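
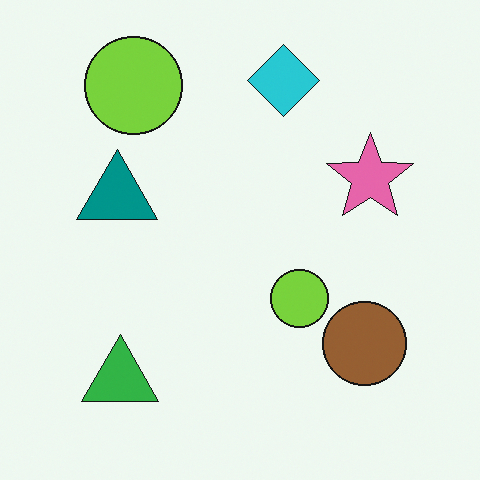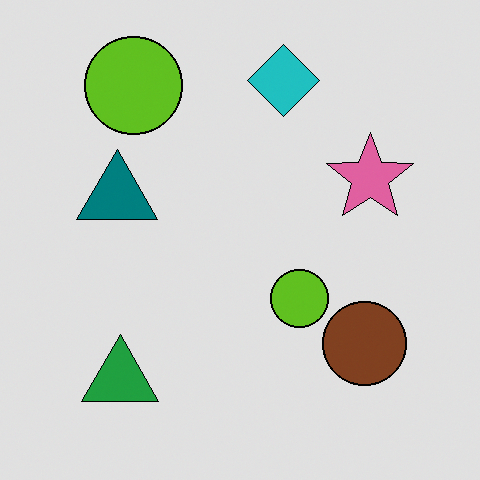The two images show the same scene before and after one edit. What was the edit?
The second image is the first posterized to a reduced palette.

Each flat color has snapped to a coarser quantized level — most visibly, the near-white background has dropped to a flat grey.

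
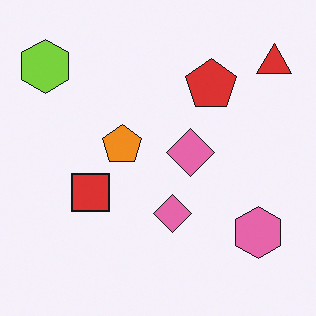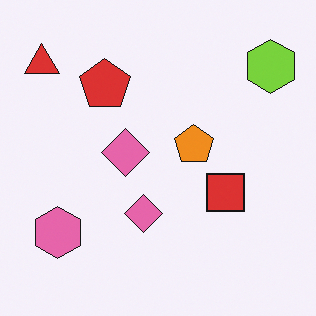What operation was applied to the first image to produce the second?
The second image is the first flipped horizontally (left ↔ right).

The red triangle is in the top-right of the first image and the top-left of the second — shapes on opposite sides of the vertical midline have swapped in a mirror flip.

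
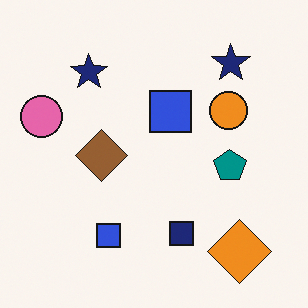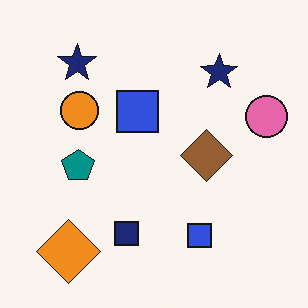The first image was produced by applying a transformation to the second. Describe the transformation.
The first image is the second flipped horizontally (left ↔ right).

The pink circle is in the right of the second image and the left of the first — shapes on opposite sides of the vertical midline have swapped in a mirror flip.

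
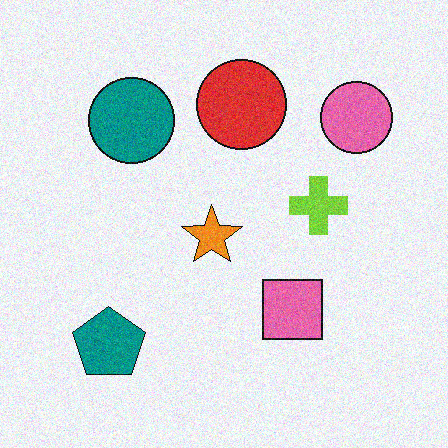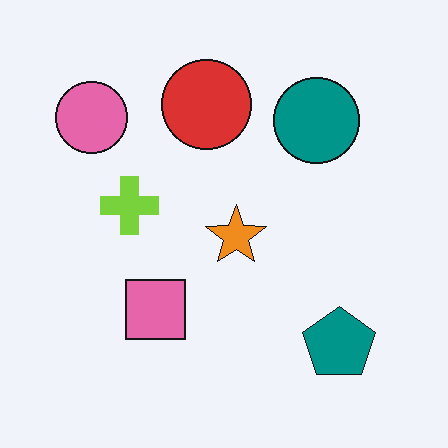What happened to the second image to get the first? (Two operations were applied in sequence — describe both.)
The image was degraded with moderate additive noise, then flipped horizontally (left ↔ right).

Random speckle covers the whole image, including the flat background. The pink circle is in the top-left of the second image and the top-right of the first — shapes on opposite sides of the vertical midline have swapped in a mirror flip.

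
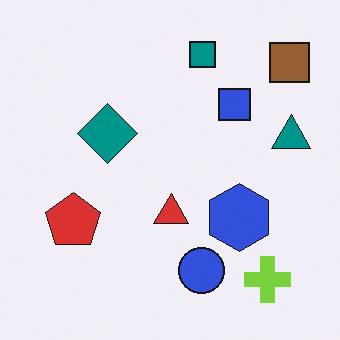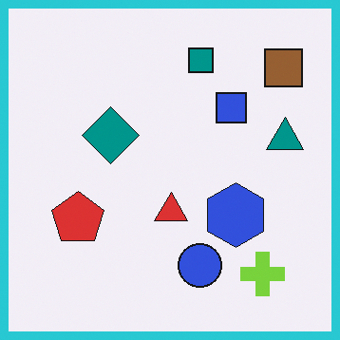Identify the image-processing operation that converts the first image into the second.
The image was framed with a cyan border.

A solid cyan frame runs around the edge of the second image, with the content slightly shrunk inside it.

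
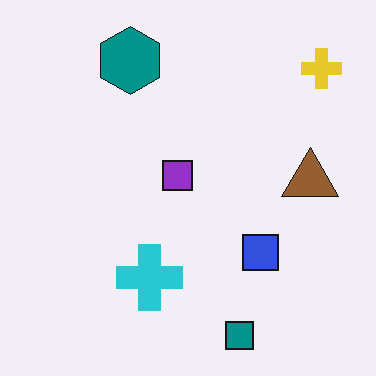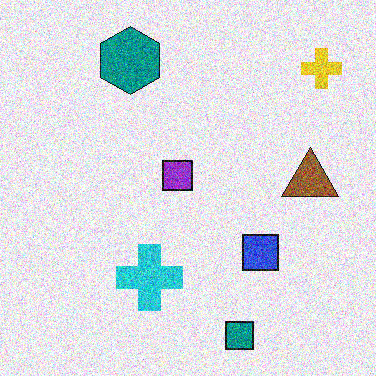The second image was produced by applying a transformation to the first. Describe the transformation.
It was degraded with strong gaussian noise.

Random speckle covers the whole image, including the flat background.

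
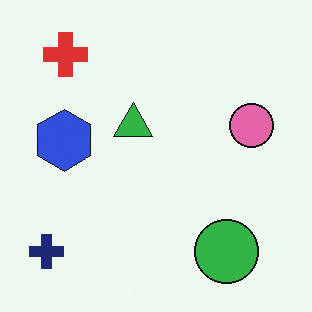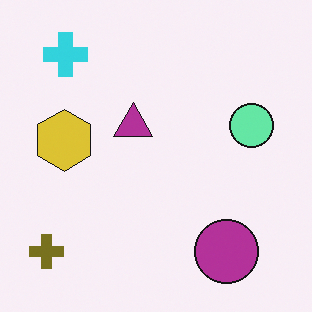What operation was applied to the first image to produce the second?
The transformation is: hue-shifted through roughly half the color wheel.

Every shape's color has rotated by the same amount around the hue wheel — a uniform hue shift.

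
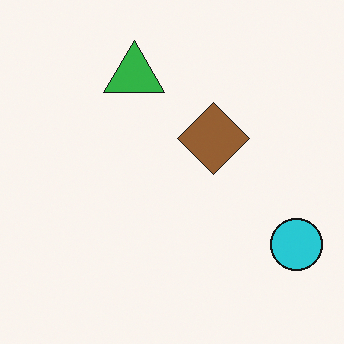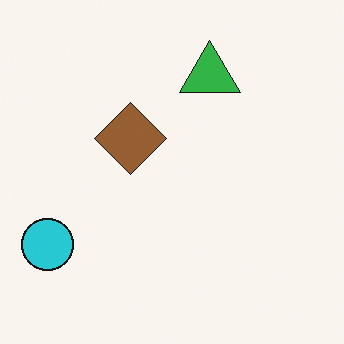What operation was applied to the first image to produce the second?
The transformation is: flipped horizontally (left ↔ right).

The cyan circle is in the bottom-right of the first image and the bottom-left of the second — shapes on opposite sides of the vertical midline have swapped in a mirror flip.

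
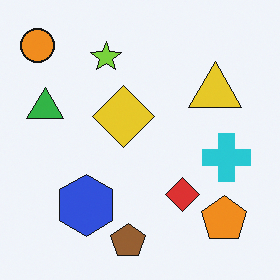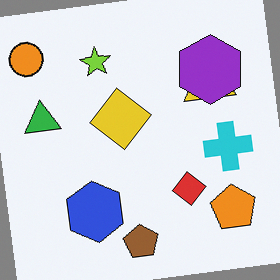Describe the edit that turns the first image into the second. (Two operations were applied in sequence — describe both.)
Rotated counter-clockwise by a few degrees, then overlaid with an additional purple hexagon.

Every shape is tilted by the same angle and the image corners show triangular fill wedges — a whole-image rotation by a non-right angle. A purple hexagon appears in the second image that is absent from the first.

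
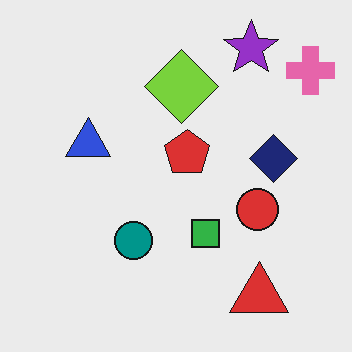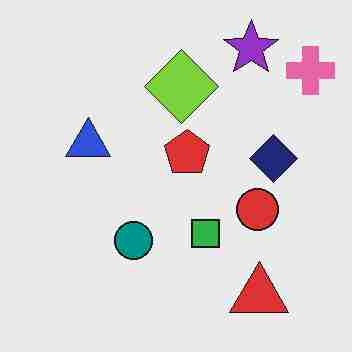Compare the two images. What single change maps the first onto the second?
This is the original image degraded with heavy JPEG compression.

Blocky 8×8 compression artifacts appear around shape edges and the flat background shows ringing — characteristic JPEG degradation.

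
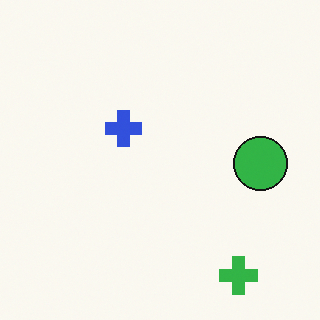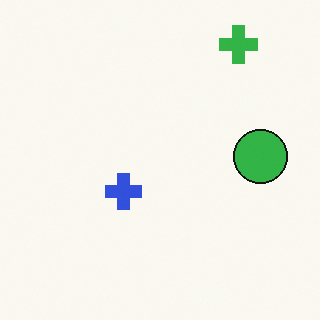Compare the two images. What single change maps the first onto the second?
The image was flipped vertically (top ↔ bottom).

The green cross is in the bottom-right of the first image and the top-right of the second — shapes on opposite sides of the horizontal midline have swapped in a mirror flip.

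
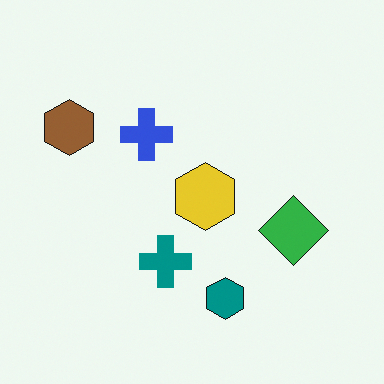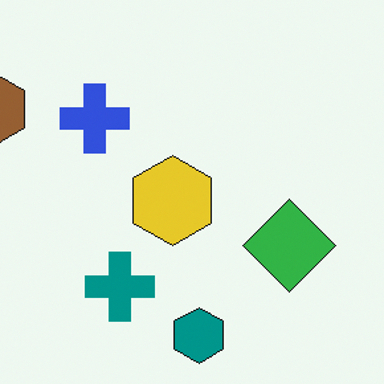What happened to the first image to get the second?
The image was cropped slightly and scaled back up.

The visible shapes are larger and the field of view is narrower; shapes near the original edges may be partly or wholly outside the frame — a crop-and-rescale.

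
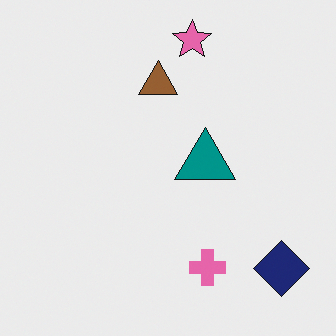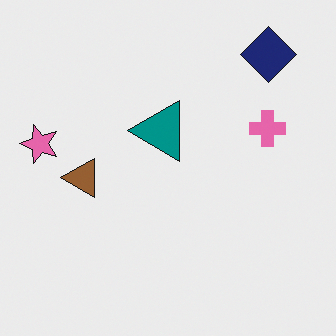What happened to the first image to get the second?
Rotated 90° counter-clockwise.

The navy diamond sits in the bottom-right of the first image and the top-right of the second — consistent with a whole-image 90° counter-clockwise rotation.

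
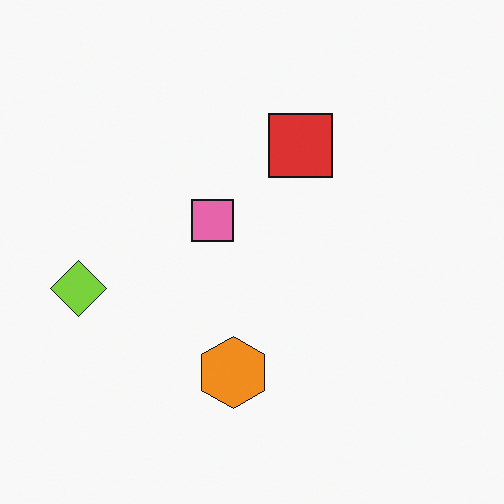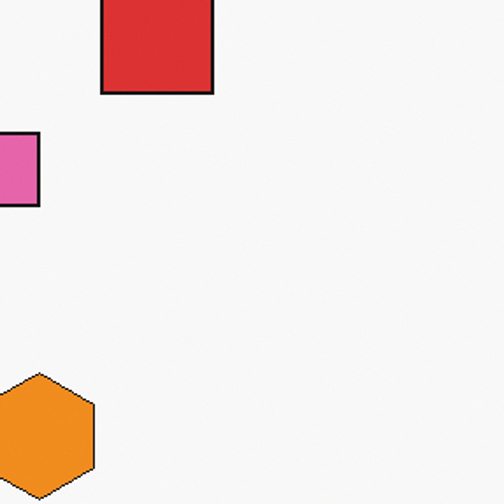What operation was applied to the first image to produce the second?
The second image is the first cropped tightly and scaled back up.

The visible shapes are larger and the field of view is narrower; shapes near the original edges may be partly or wholly outside the frame — a crop-and-rescale.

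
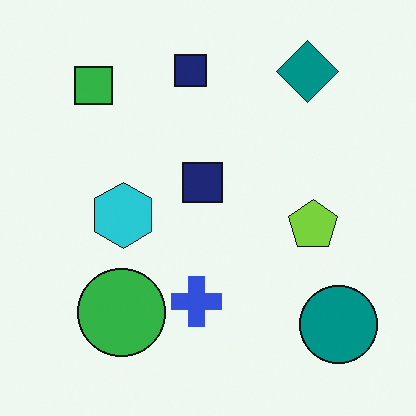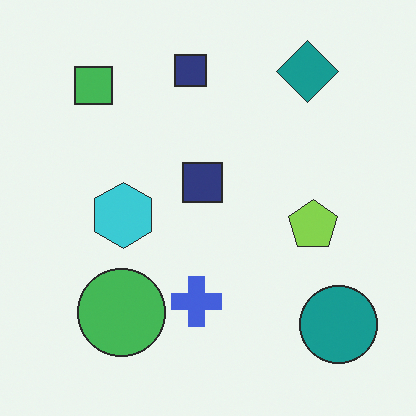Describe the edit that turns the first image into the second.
Given slightly reduced contrast.

Tones are pushed toward mid-grey across the whole image — a global contrast change.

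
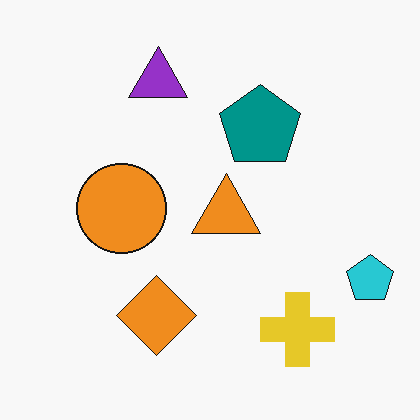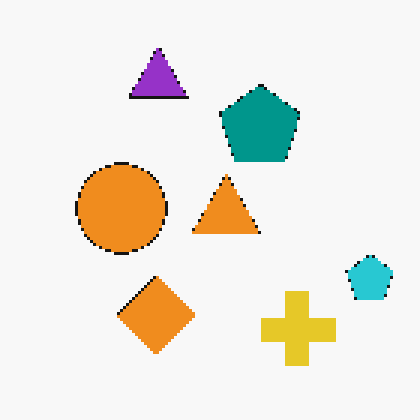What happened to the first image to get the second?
The second image is the first lightly pixelated (a mild mosaic effect).

Shapes are reduced to large square blocks; fine edges and outlines are lost — a downscale-then-upscale (mosaic) effect.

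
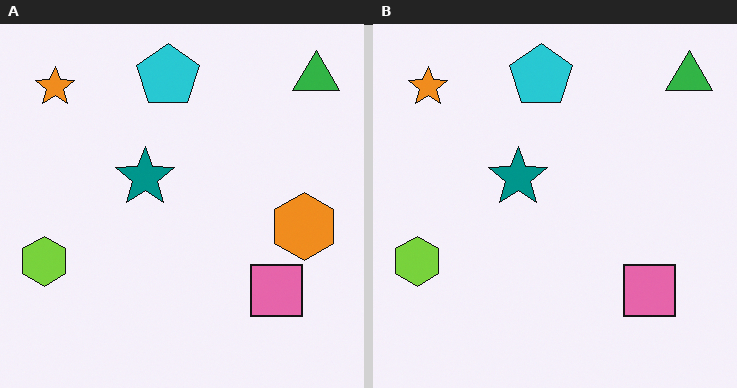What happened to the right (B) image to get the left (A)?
It was overlaid with an additional orange hexagon.

An orange hexagon appears in the left (A) image that is absent from the right (B).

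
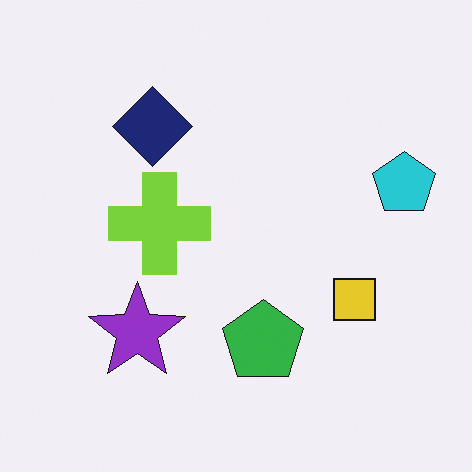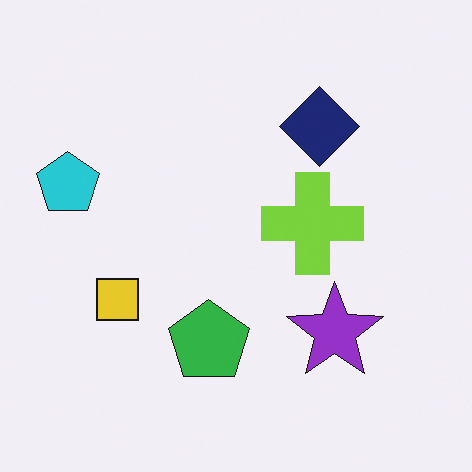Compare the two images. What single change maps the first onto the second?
The image was flipped horizontally (left ↔ right).

The cyan pentagon is in the right of the first image and the left of the second — shapes on opposite sides of the vertical midline have swapped in a mirror flip.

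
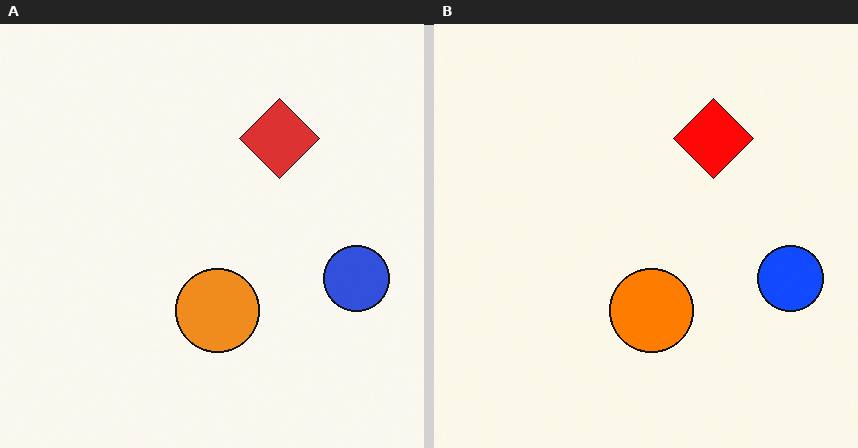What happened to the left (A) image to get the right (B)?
This is the original image heavily oversaturated.

All colors are more vivid — a global saturation change.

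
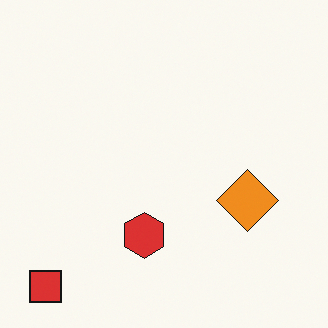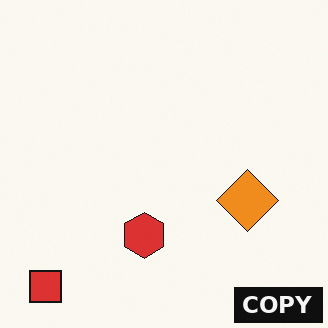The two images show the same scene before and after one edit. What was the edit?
It was watermarked with the text "COPY" in the lower-right corner.

A dark label reading "COPY" appears in the lower-right corner.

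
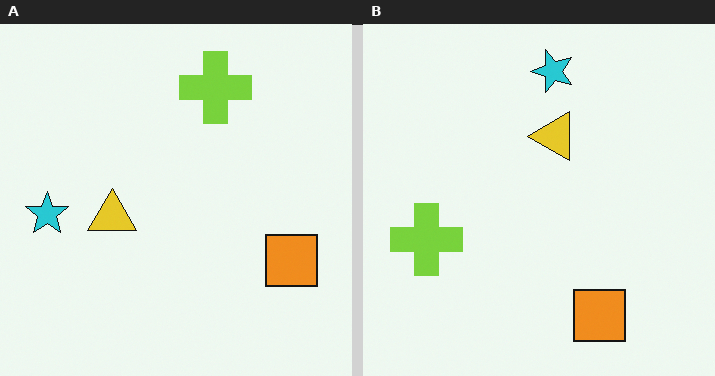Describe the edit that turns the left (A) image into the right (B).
The image was transposed (reflected across the top-left ↔ bottom-right diagonal).

Shapes have swapped their row and column positions — what was in the top-right is now in the bottom-left — a diagonal reflection.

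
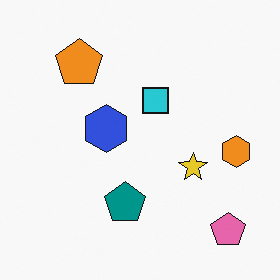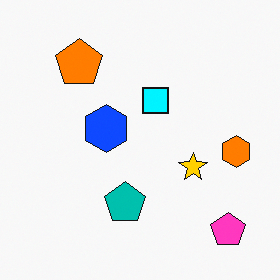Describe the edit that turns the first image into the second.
The image was made much more vivid (saturation change).

All colors are more vivid — a global saturation change.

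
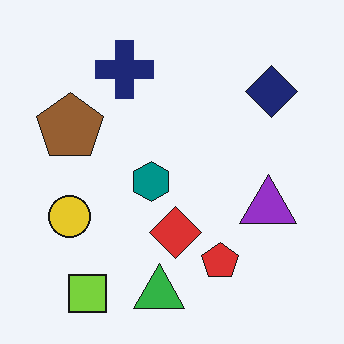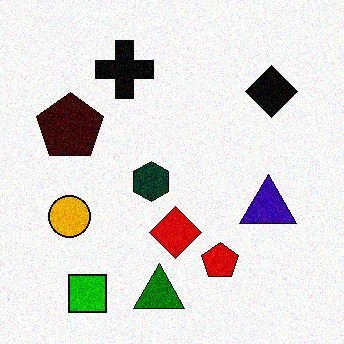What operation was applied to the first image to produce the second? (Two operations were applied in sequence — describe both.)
The second image is the first boosted in contrast, then degraded with visible gaussian noise.

Tones are pushed away from mid-grey across the whole image — a global contrast change. Random speckle covers the whole image, including the flat background.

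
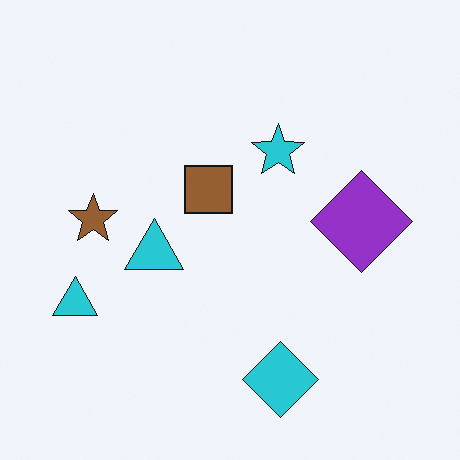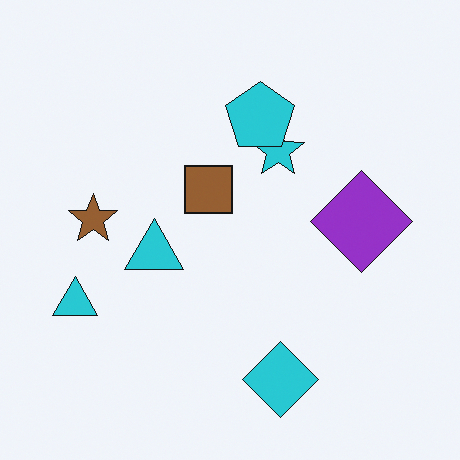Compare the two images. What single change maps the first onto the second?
The second image is the first overlaid with an additional cyan pentagon.

A cyan pentagon appears in the second image that is absent from the first.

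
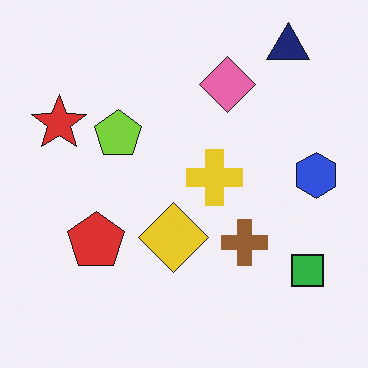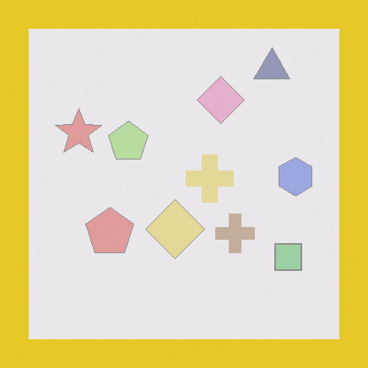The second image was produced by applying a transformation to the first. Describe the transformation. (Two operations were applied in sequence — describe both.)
The transformation is: washed out (contrast reduced), then framed with a yellow border.

Tones are pushed toward mid-grey across the whole image — a global contrast change. A solid yellow frame runs around the edge of the second image, with the content slightly shrunk inside it.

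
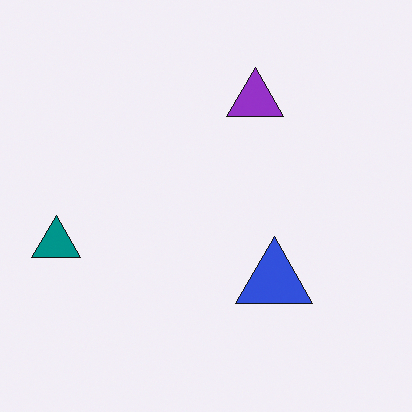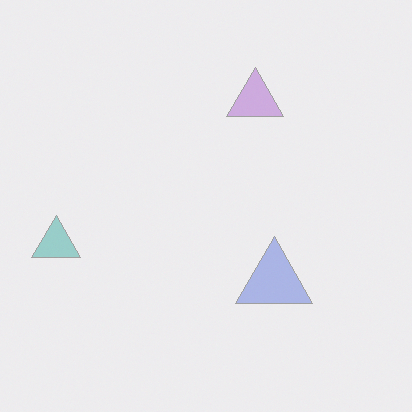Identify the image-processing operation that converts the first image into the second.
The transformation is: given much lower contrast.

Tones are pushed toward mid-grey across the whole image — a global contrast change.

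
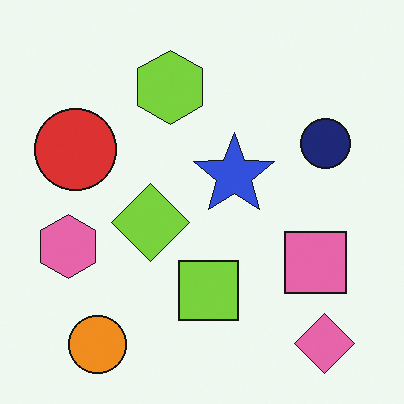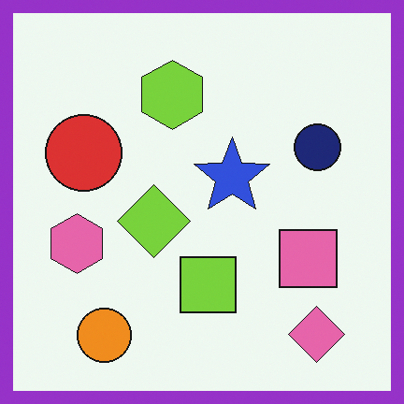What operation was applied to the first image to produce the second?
The transformation is: framed with a purple border.

A solid purple frame runs around the edge of the second image, with the content slightly shrunk inside it.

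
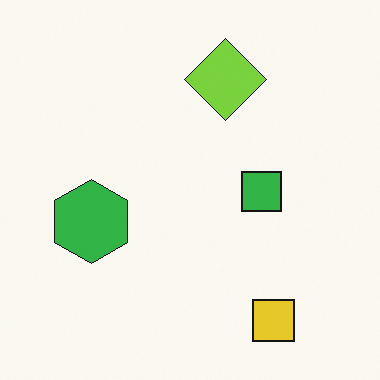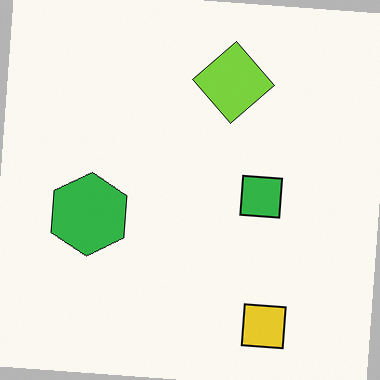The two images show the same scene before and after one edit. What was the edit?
The image was rotated clockwise by a small amount.

Every shape is tilted by the same angle and the image corners show triangular fill wedges — a whole-image rotation by a non-right angle.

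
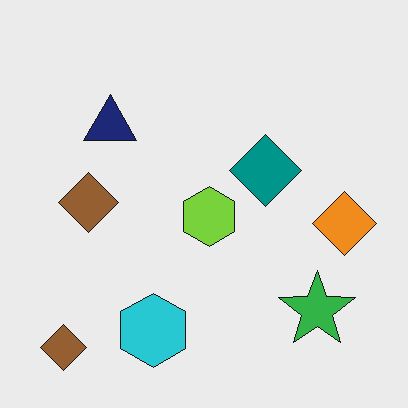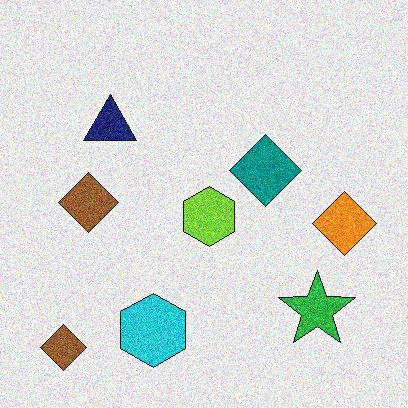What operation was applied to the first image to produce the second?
Degraded with moderate additive noise.

Random speckle covers the whole image, including the flat background.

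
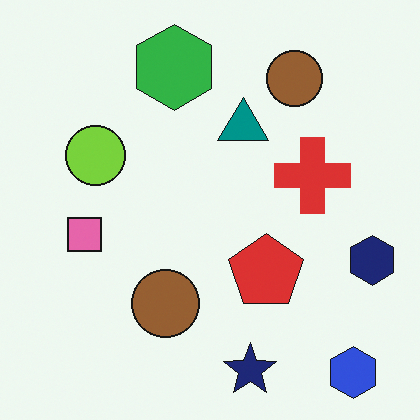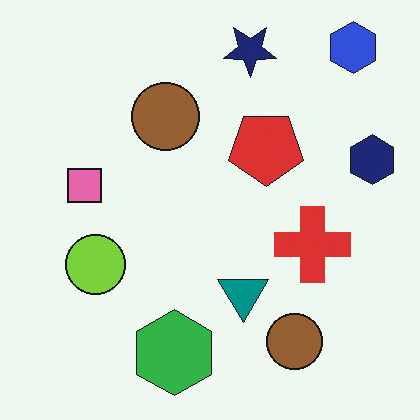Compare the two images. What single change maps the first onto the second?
The transformation is: flipped vertically (top ↔ bottom).

The blue hexagon is in the bottom-right of the first image and the top-right of the second — shapes on opposite sides of the horizontal midline have swapped in a mirror flip.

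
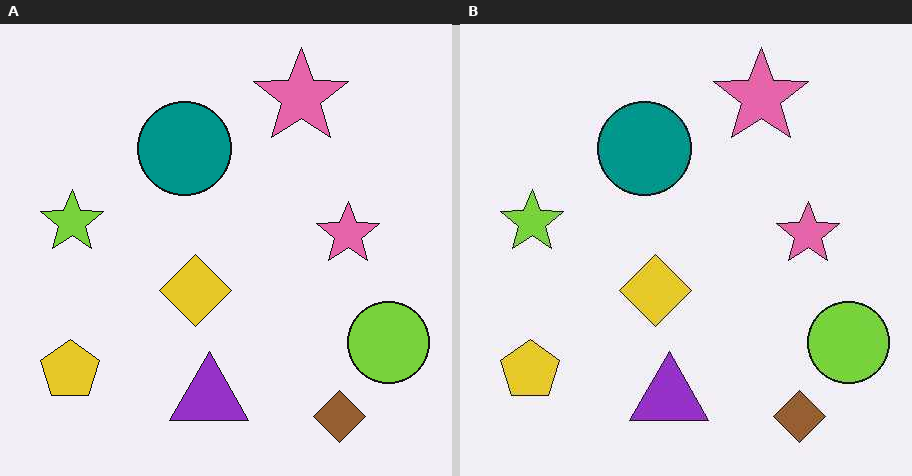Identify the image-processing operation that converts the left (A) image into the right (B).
The right (B) image is the left (A) given moderate JPEG compression.

Blocky 8×8 compression artifacts appear around shape edges and the flat background shows ringing — characteristic JPEG degradation.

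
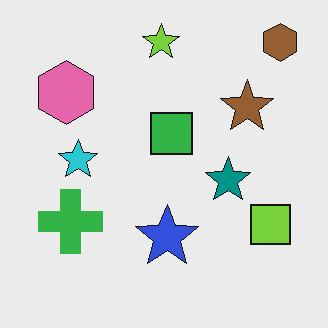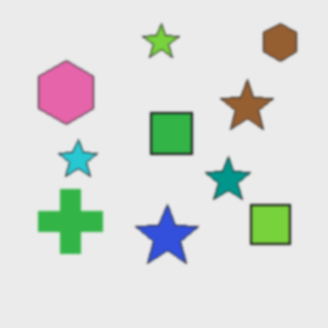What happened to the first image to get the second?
It was lightly blurred.

Shape edges and outlines are uniformly softened across the whole image.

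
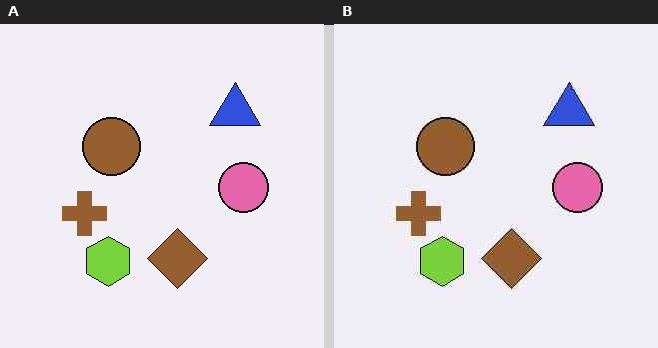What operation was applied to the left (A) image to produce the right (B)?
The transformation is: JPEG-compressed with visible artifacts.

Blocky 8×8 compression artifacts appear around shape edges and the flat background shows ringing — characteristic JPEG degradation.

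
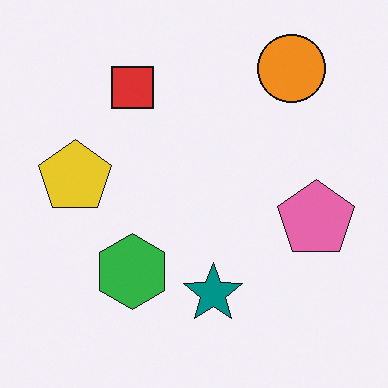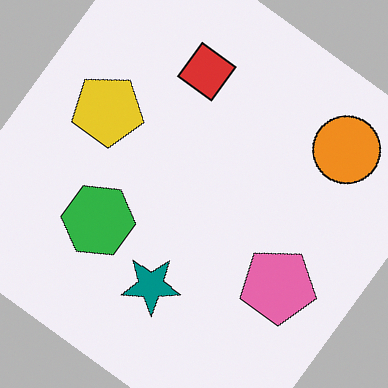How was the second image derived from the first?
This is the original image rotated clockwise by a large amount — several tens of degrees.

Every shape is tilted by the same angle and the image corners show triangular fill wedges — a whole-image rotation by a non-right angle.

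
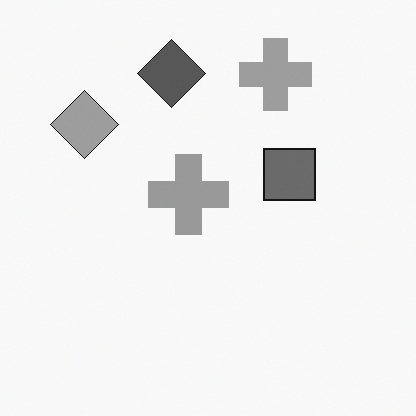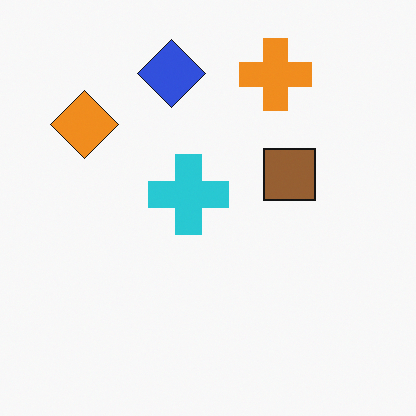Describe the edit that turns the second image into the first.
It was converted to grayscale.

All color is removed — every shape is now a shade of grey.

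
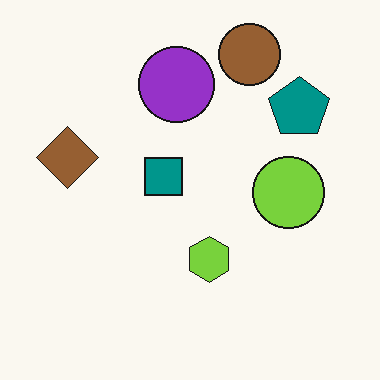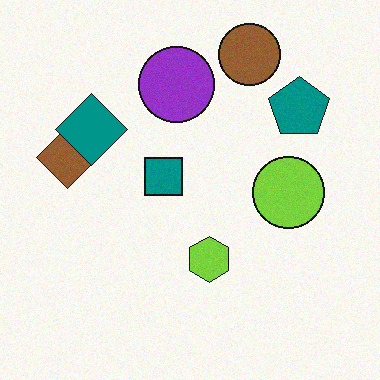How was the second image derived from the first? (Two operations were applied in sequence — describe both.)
This is the original image degraded with a light layer of grain, then overlaid with an additional teal diamond.

Random speckle covers the whole image, including the flat background. A teal diamond appears in the second image that is absent from the first.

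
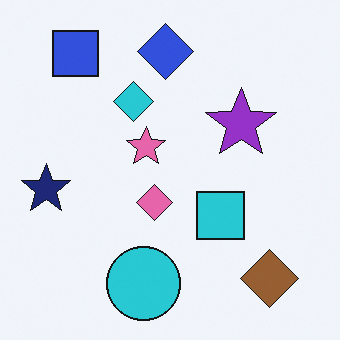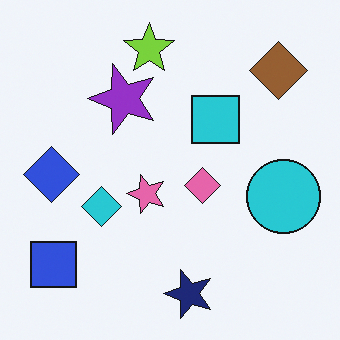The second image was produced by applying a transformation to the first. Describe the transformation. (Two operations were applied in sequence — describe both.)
This is the original image rotated 90° counter-clockwise, then overlaid with an additional lime star.

The blue square sits in the top-left of the first image and the bottom-left of the second — consistent with a whole-image 90° counter-clockwise rotation. A lime star appears in the second image that is absent from the first.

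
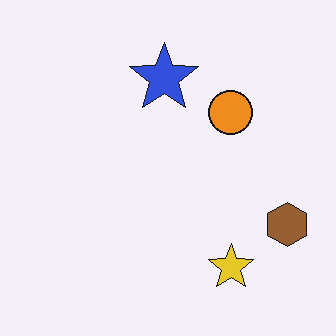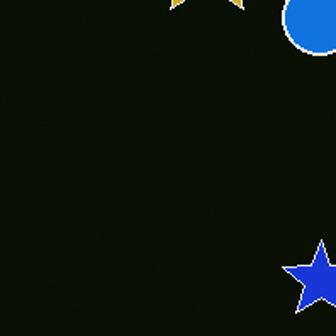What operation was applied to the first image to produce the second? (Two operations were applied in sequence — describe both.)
It was cropped to a noticeably smaller region and rescaled, then color-inverted (negative).

The visible shapes are larger and the field of view is narrower; shapes near the original edges may be partly or wholly outside the frame — a crop-and-rescale. The light background has become dark and every shape's color is its complement — a photographic negative.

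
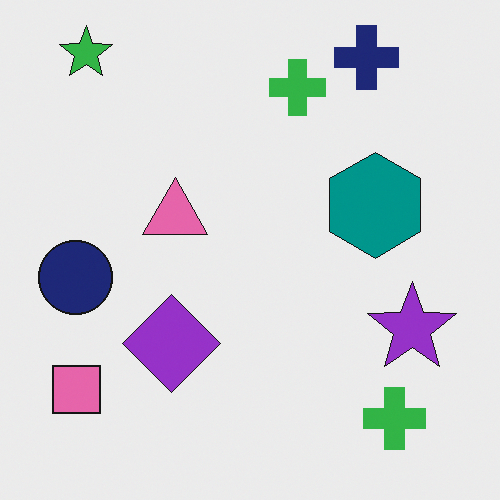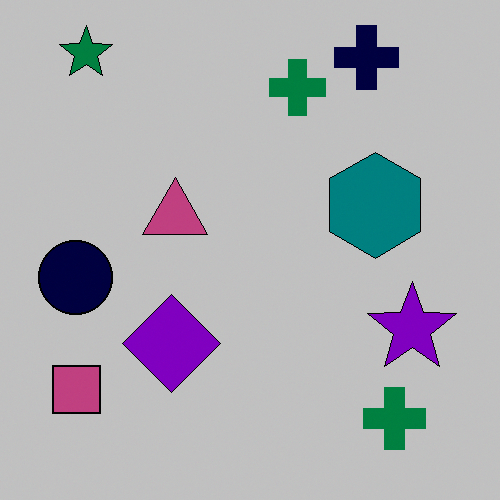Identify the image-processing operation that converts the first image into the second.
It was aggressively posterized.

Each flat color has snapped to a coarser quantized level — most visibly, the near-white background has dropped to a flat grey.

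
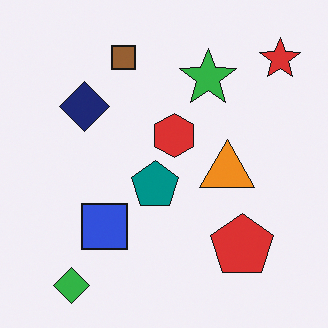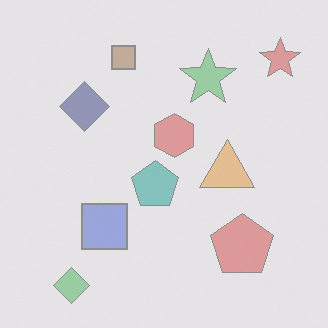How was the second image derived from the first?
The second image is the first washed out (contrast reduced).

Tones are pushed toward mid-grey across the whole image — a global contrast change.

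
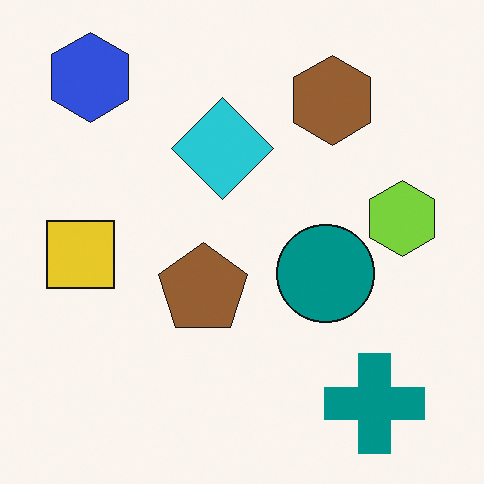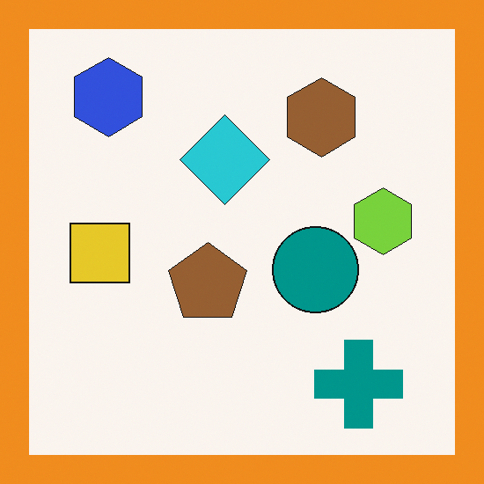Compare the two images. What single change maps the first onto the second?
The second image is the first framed with a orange border.

A solid orange frame runs around the edge of the second image, with the content slightly shrunk inside it.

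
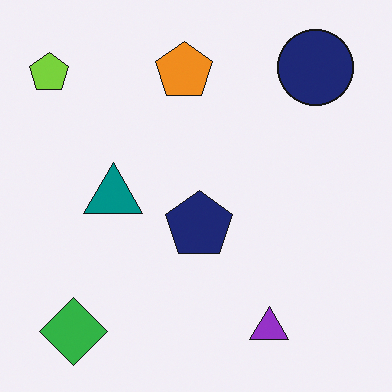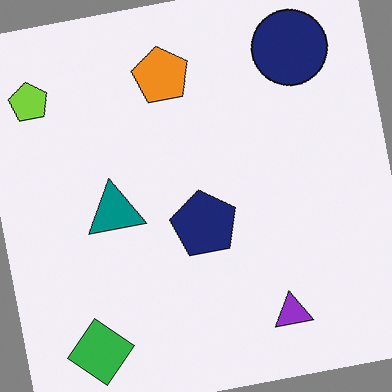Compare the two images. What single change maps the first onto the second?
Rotated counter-clockwise by a slight angle.

Every shape is tilted by the same angle and the image corners show triangular fill wedges — a whole-image rotation by a non-right angle.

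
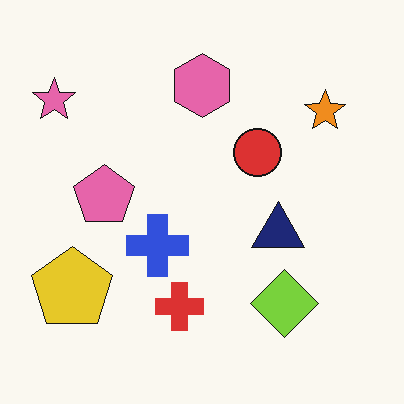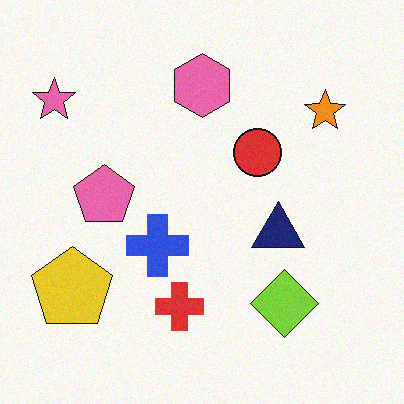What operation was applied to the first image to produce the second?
The second image is the first degraded with light additive noise.

Random speckle covers the whole image, including the flat background.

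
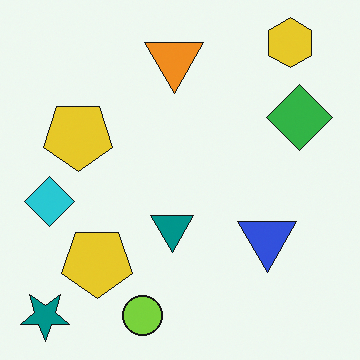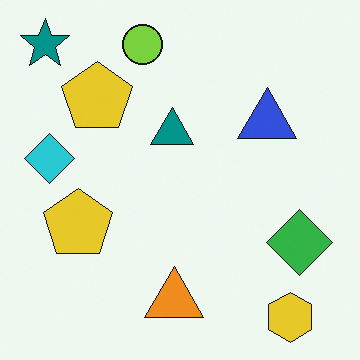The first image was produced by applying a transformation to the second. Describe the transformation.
It was flipped vertically (top ↔ bottom).

The yellow hexagon is in the bottom-right of the second image and the top-right of the first — shapes on opposite sides of the horizontal midline have swapped in a mirror flip.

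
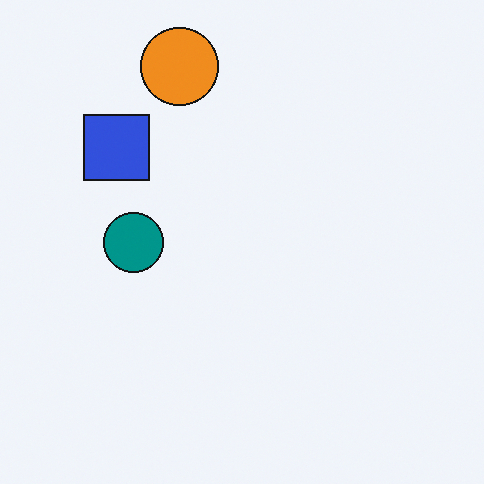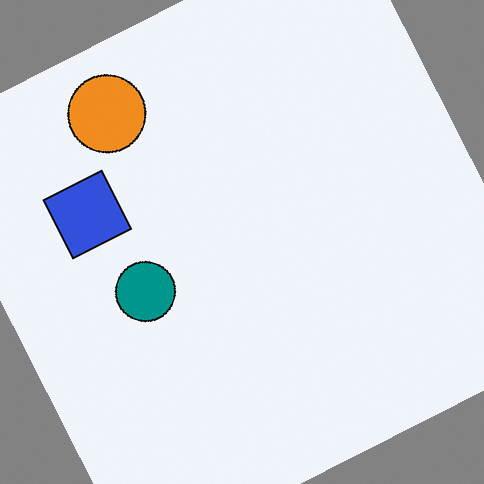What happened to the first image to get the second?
It was rotated counter-clockwise by a moderate amount.

Every shape is tilted by the same angle and the image corners show triangular fill wedges — a whole-image rotation by a non-right angle.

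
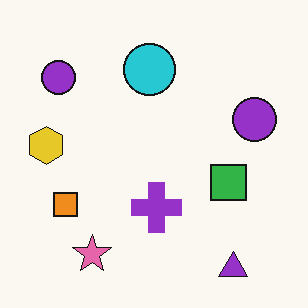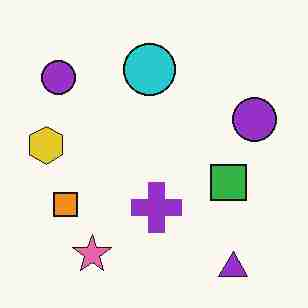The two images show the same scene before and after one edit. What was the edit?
The transformation is: degraded with heavy JPEG compression.

Blocky 8×8 compression artifacts appear around shape edges and the flat background shows ringing — characteristic JPEG degradation.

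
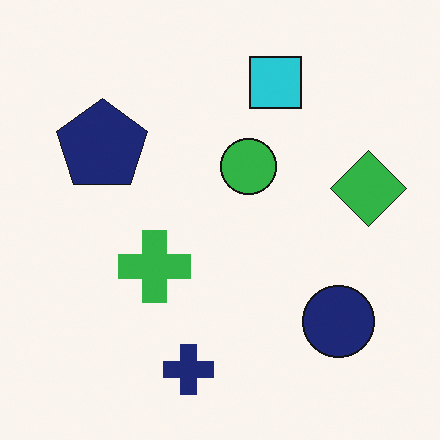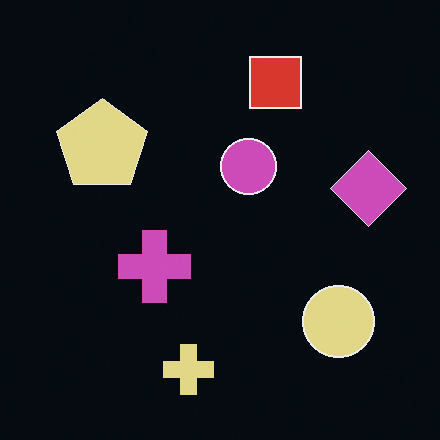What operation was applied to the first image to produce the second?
The transformation is: color-inverted (negative).

The light background has become dark and every shape's color is its complement — a photographic negative.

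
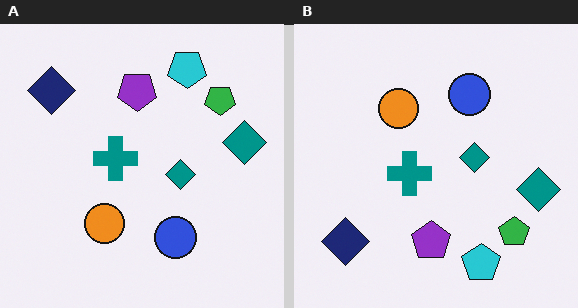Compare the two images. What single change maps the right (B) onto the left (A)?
The image was flipped vertically (top ↔ bottom).

The cyan pentagon is in the bottom of the right (B) image and the top of the left (A) — shapes on opposite sides of the horizontal midline have swapped in a mirror flip.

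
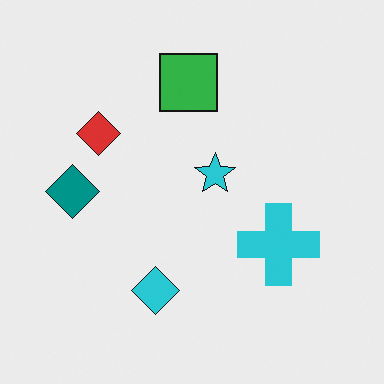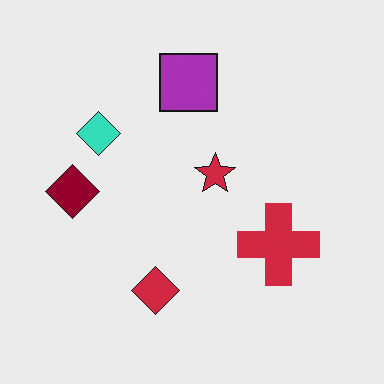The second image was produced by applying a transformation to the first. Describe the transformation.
The second image is the first hue-shifted through roughly half the color wheel.

Every shape's color has rotated by the same amount around the hue wheel — a uniform hue shift.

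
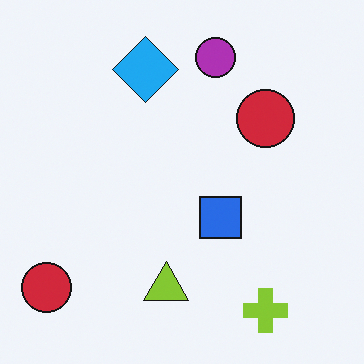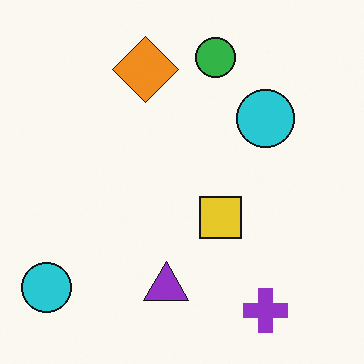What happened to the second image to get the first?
It was hue-shifted by a large amount.

Every shape's color has rotated by the same amount around the hue wheel — a uniform hue shift.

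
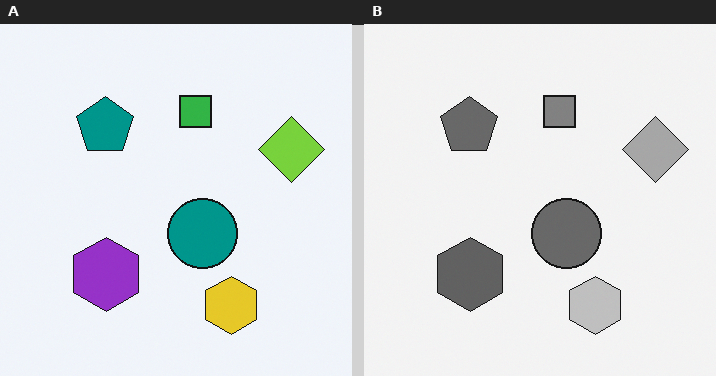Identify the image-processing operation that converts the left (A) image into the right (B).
This is the original image converted to grayscale.

All color is removed — every shape is now a shade of grey.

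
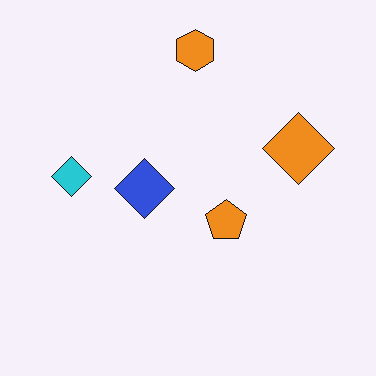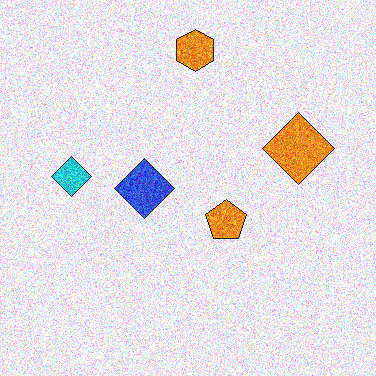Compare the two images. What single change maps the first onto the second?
It was degraded with a thick layer of grain.

Random speckle covers the whole image, including the flat background.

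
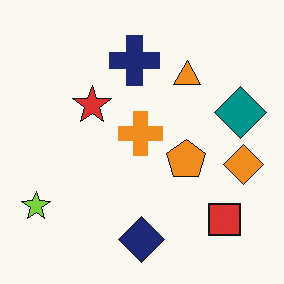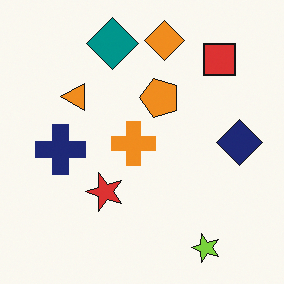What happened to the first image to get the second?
This is the original image rotated 90° counter-clockwise.

The lime star sits in the bottom-left of the first image and the bottom-right of the second — consistent with a whole-image 90° counter-clockwise rotation.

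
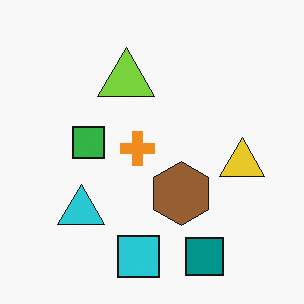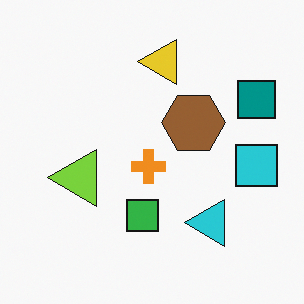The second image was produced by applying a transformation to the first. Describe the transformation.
Rotated 90° counter-clockwise.

The teal square sits in the bottom-right of the first image and the top-right of the second — consistent with a whole-image 90° counter-clockwise rotation.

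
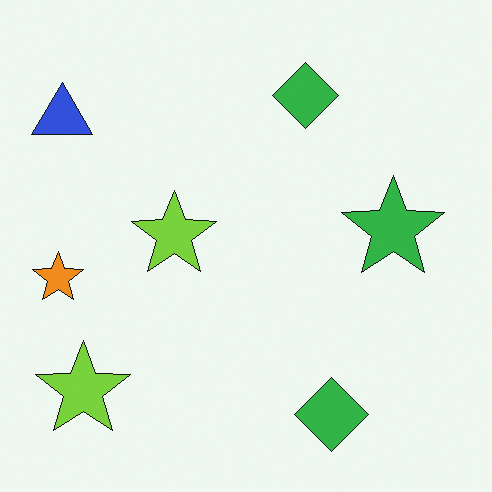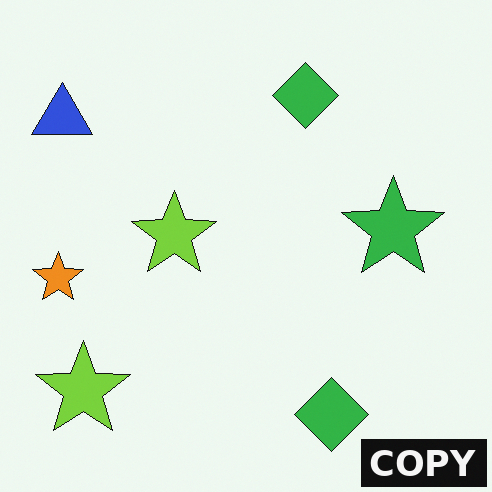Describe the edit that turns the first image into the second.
The image was watermarked with the text "COPY" in the lower-right corner.

A dark label reading "COPY" appears in the lower-right corner.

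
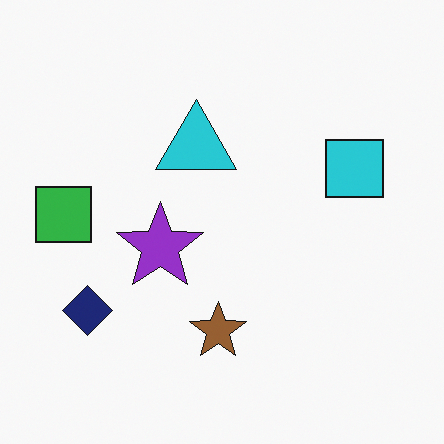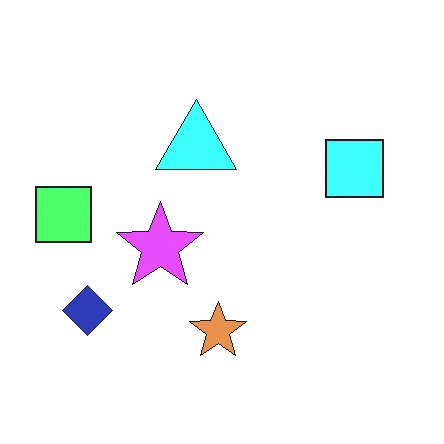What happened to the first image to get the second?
This is the original image substantially brightened.

Every pixel — background and shapes alike — is uniformly brightened.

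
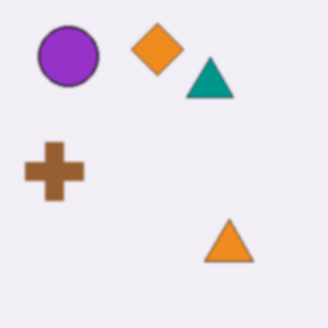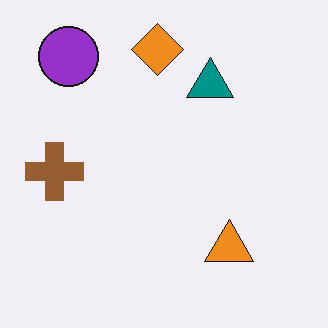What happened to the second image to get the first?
Lightly blurred.

Shape edges and outlines are uniformly softened across the whole image.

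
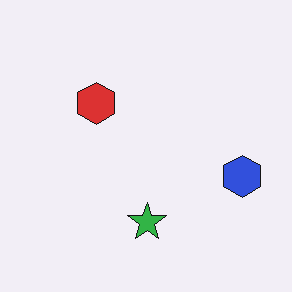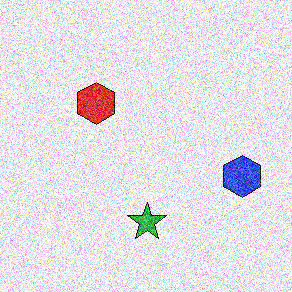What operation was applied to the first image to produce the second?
It was degraded with strong gaussian noise.

Random speckle covers the whole image, including the flat background.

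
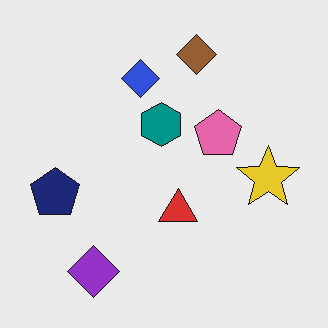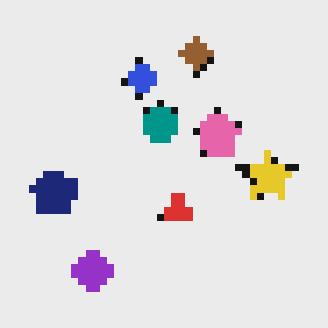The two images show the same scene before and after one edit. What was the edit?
The second image is the first pixelated into visible square blocks.

Shapes are reduced to large square blocks; fine edges and outlines are lost — a downscale-then-upscale (mosaic) effect.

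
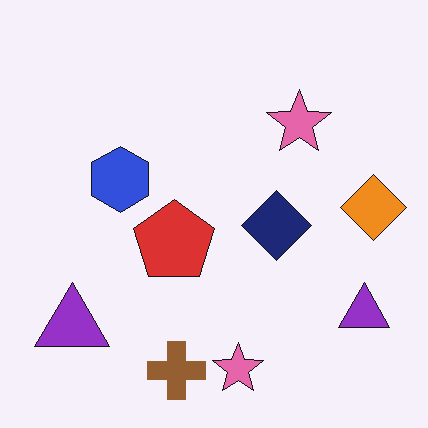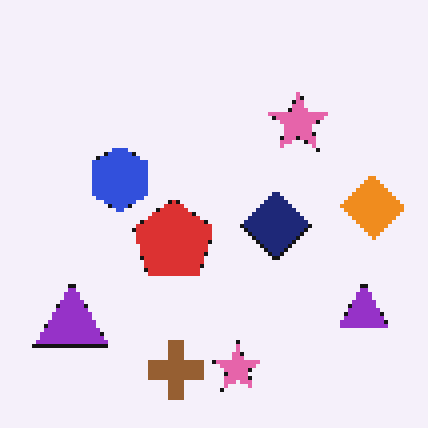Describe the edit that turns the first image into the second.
Lightly pixelated (a mild mosaic effect).

Shapes are reduced to large square blocks; fine edges and outlines are lost — a downscale-then-upscale (mosaic) effect.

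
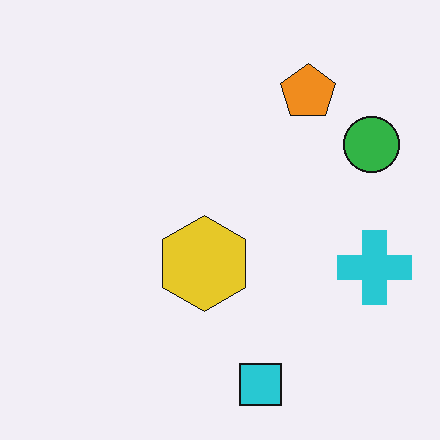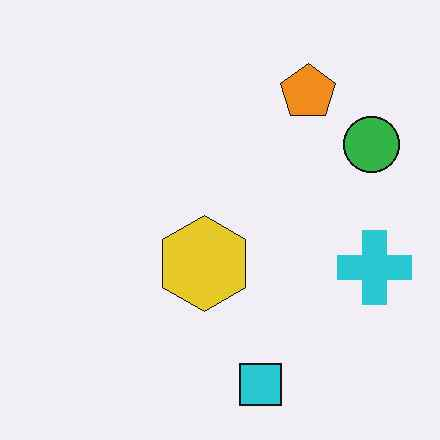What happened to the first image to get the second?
Given moderate JPEG compression.

Blocky 8×8 compression artifacts appear around shape edges and the flat background shows ringing — characteristic JPEG degradation.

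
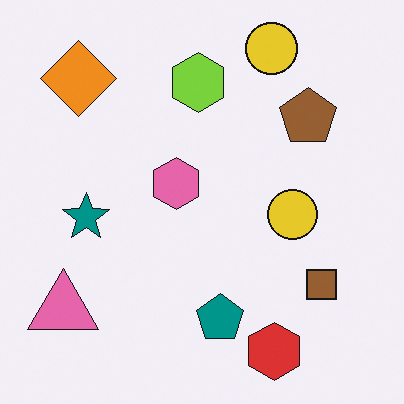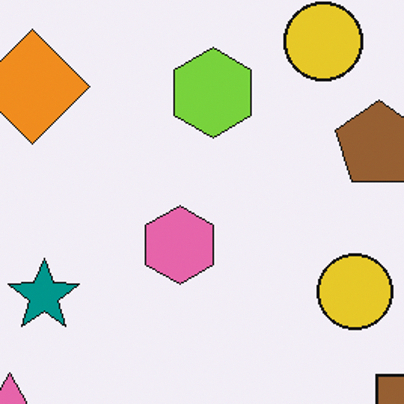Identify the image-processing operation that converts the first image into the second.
Cropped slightly and scaled back up.

The visible shapes are larger and the field of view is narrower; shapes near the original edges may be partly or wholly outside the frame — a crop-and-rescale.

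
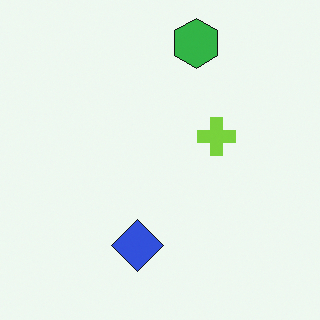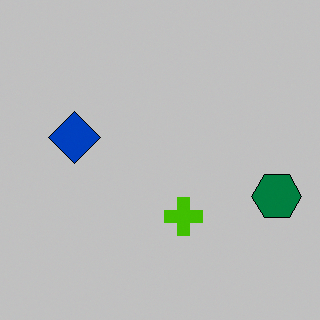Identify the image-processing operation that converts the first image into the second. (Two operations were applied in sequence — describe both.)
It was rotated 90° clockwise, then heavily posterized to just a handful of flat colors.

The green hexagon sits in the top of the first image and the right of the second — consistent with a whole-image 90° clockwise rotation. Each flat color has snapped to a coarser quantized level — most visibly, the near-white background has dropped to a flat grey.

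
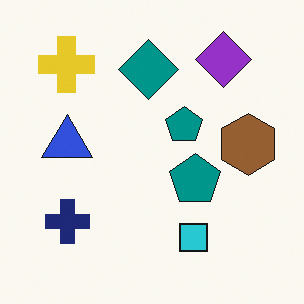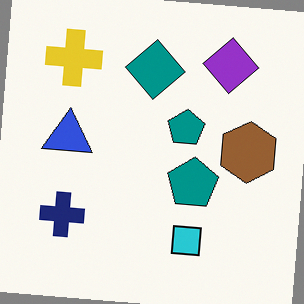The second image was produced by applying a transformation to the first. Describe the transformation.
The transformation is: rotated clockwise by a slight angle.

Every shape is tilted by the same angle and the image corners show triangular fill wedges — a whole-image rotation by a non-right angle.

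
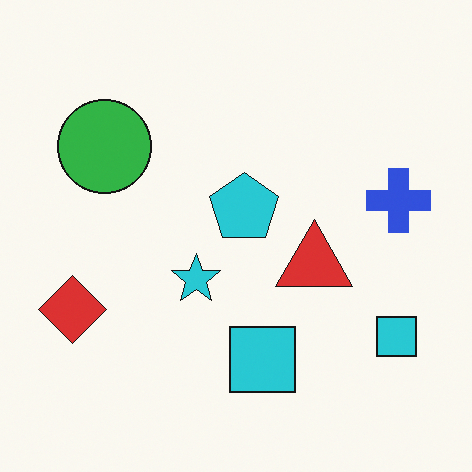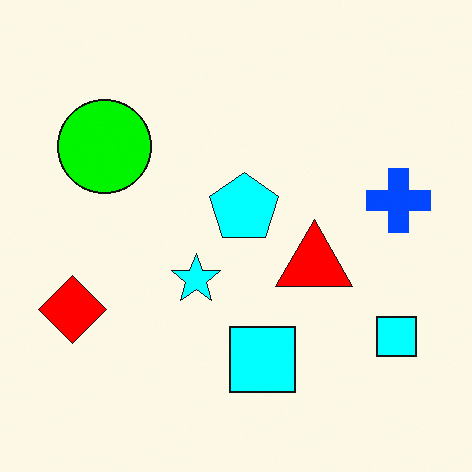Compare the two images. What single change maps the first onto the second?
This is the original image heavily oversaturated.

All colors are more vivid — a global saturation change.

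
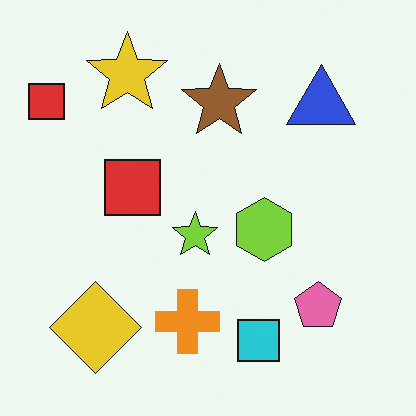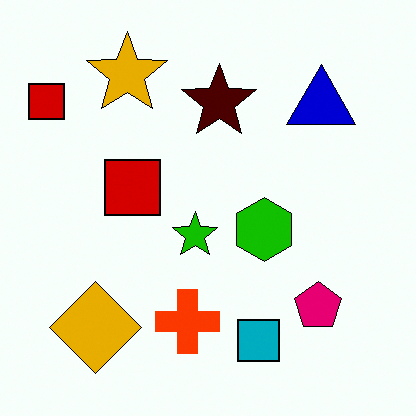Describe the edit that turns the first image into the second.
The second image is the first boosted in contrast.

Tones are pushed away from mid-grey across the whole image — a global contrast change.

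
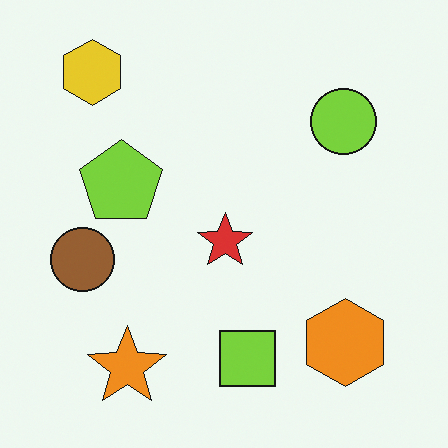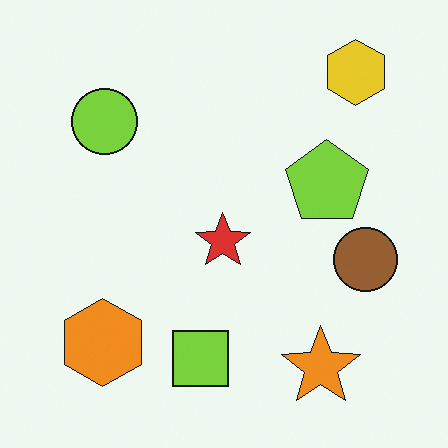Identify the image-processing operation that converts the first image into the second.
The image was flipped horizontally (left ↔ right).

The brown circle is in the left of the first image and the right of the second — shapes on opposite sides of the vertical midline have swapped in a mirror flip.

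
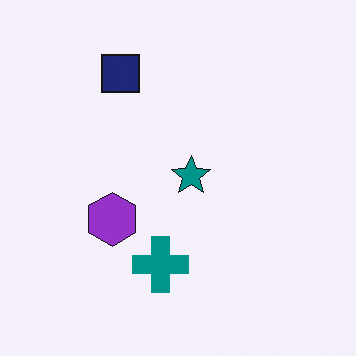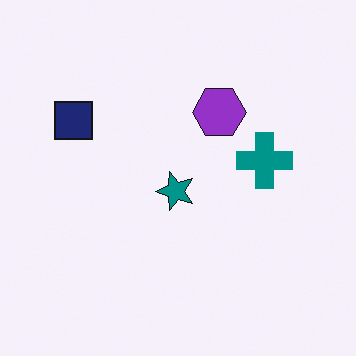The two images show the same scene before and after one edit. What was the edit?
It was transposed (reflected across the top-left ↔ bottom-right diagonal).

Shapes have swapped their row and column positions — what was in the top-right is now in the bottom-left — a diagonal reflection.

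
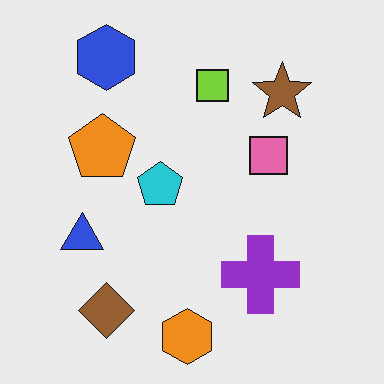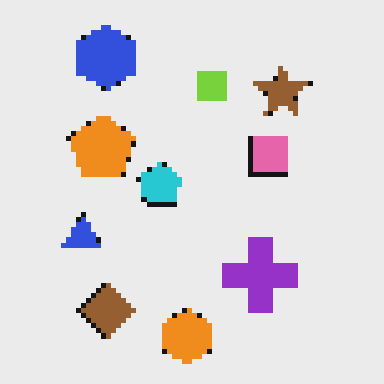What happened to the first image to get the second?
The transformation is: mildly pixelated.

Shapes are reduced to large square blocks; fine edges and outlines are lost — a downscale-then-upscale (mosaic) effect.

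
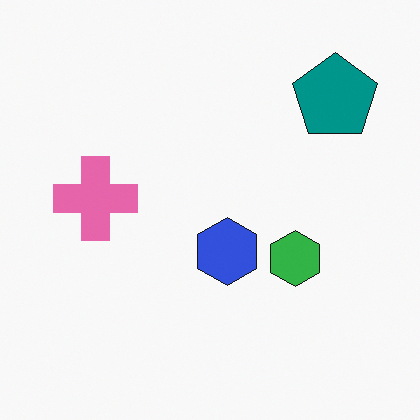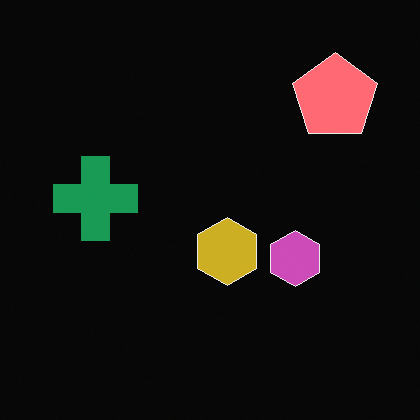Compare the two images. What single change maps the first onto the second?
The transformation is: color-inverted (negative).

The light background has become dark and every shape's color is its complement — a photographic negative.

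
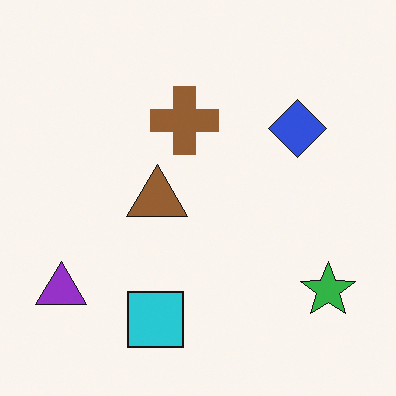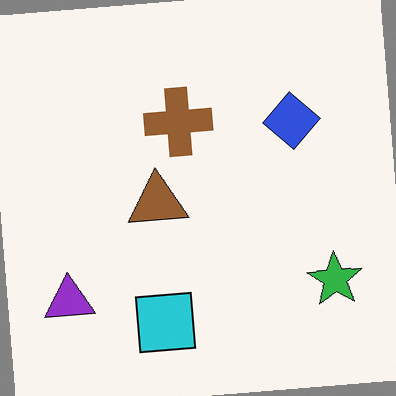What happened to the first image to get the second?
It was rotated counter-clockwise by a small amount.

Every shape is tilted by the same angle and the image corners show triangular fill wedges — a whole-image rotation by a non-right angle.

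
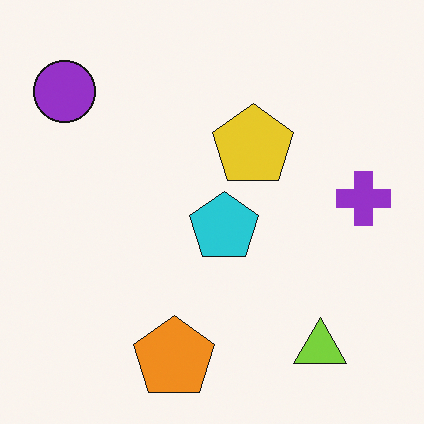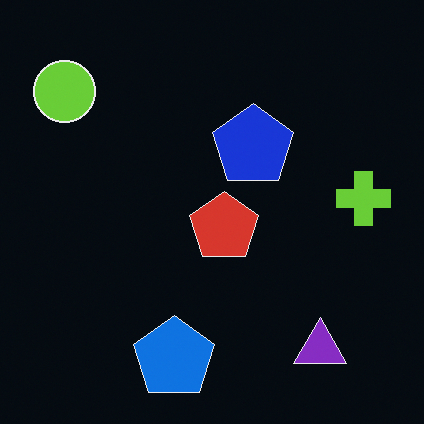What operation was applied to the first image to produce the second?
The second image is the first color-inverted (negative).

The light background has become dark and every shape's color is its complement — a photographic negative.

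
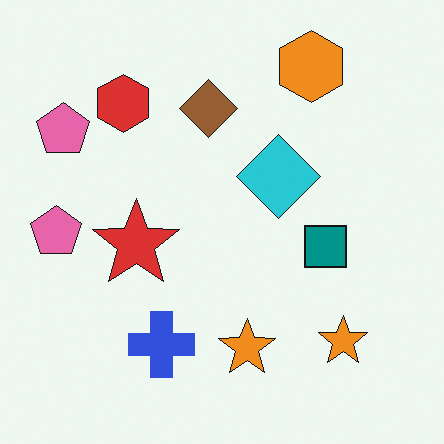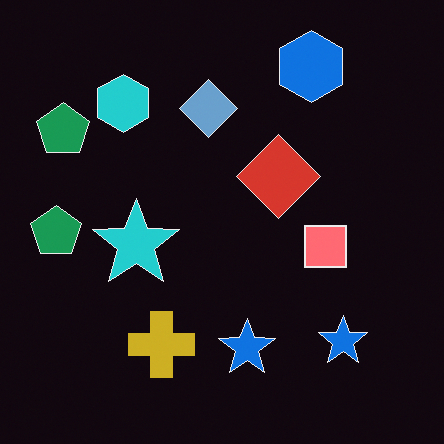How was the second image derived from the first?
The second image is the first color-inverted (negative).

The light background has become dark and every shape's color is its complement — a photographic negative.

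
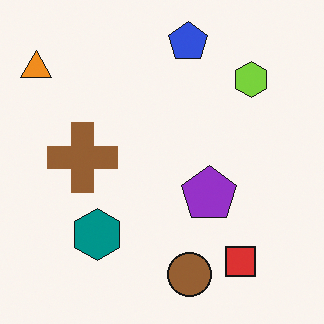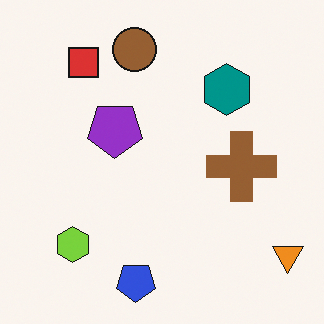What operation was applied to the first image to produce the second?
The second image is the first rotated 180°.

The orange triangle sits in the top-left of the first image and the bottom-right of the second — consistent with a whole-image 180° rotation.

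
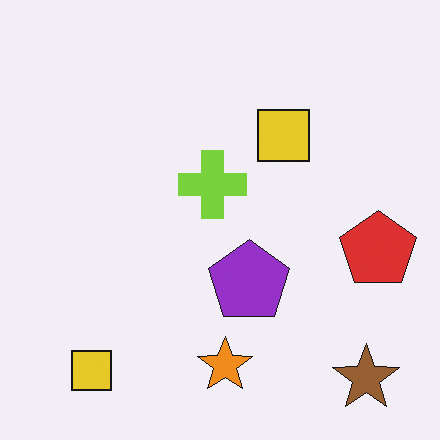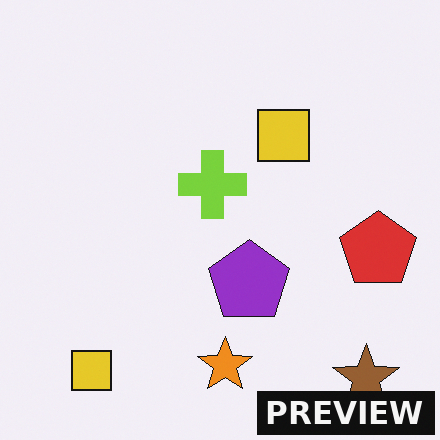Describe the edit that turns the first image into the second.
It was watermarked with the text "PREVIEW" in the lower-right corner.

A dark label reading "PREVIEW" appears in the lower-right corner.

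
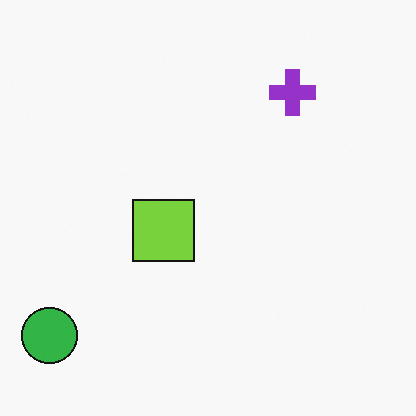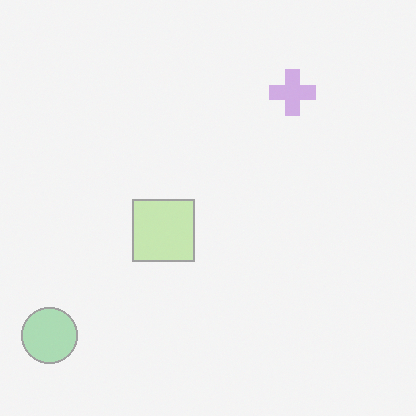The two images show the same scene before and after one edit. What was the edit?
This is the original image washed out (contrast reduced).

Tones are pushed toward mid-grey across the whole image — a global contrast change.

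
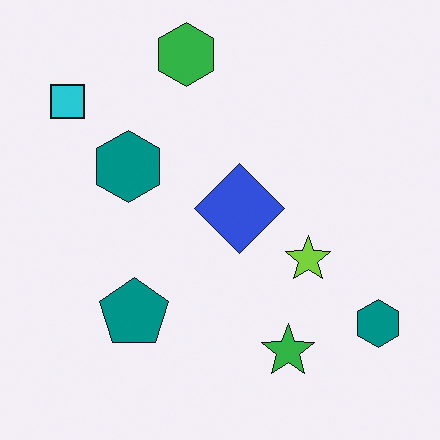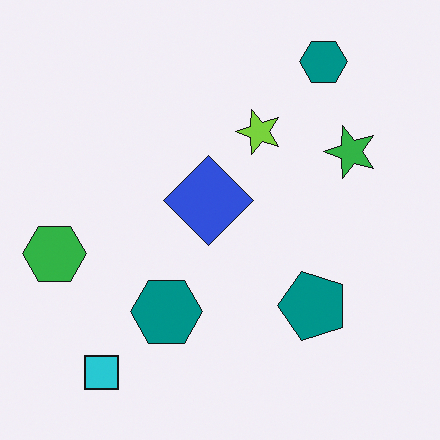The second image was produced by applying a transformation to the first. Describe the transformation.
This is the original image rotated 90° counter-clockwise.

The cyan square sits in the top-left of the first image and the bottom-left of the second — consistent with a whole-image 90° counter-clockwise rotation.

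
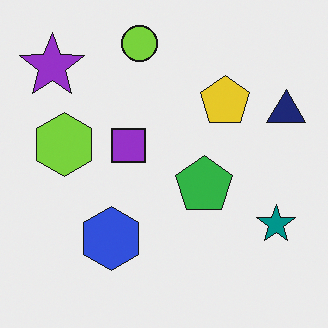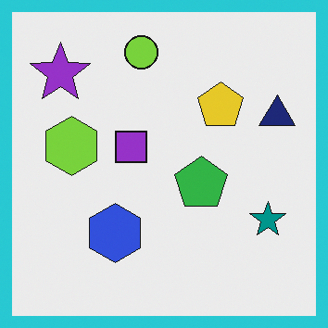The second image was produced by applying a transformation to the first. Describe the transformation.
This is the original image framed with a cyan border.

A solid cyan frame runs around the edge of the second image, with the content slightly shrunk inside it.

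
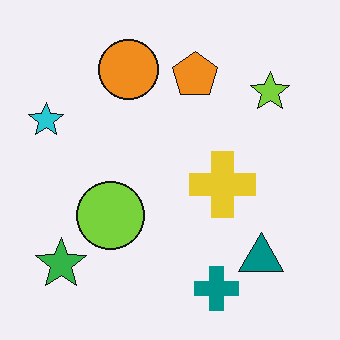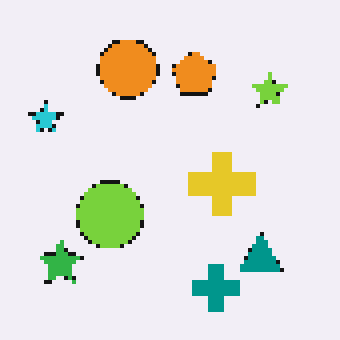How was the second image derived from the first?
The second image is the first mildly pixelated.

Shapes are reduced to large square blocks; fine edges and outlines are lost — a downscale-then-upscale (mosaic) effect.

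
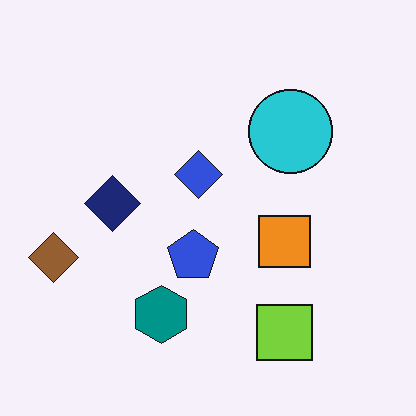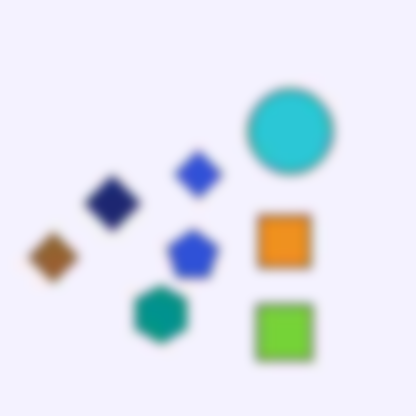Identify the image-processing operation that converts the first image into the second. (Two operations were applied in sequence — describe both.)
The second image is the first heavily JPEG-compressed with obvious blocking artifacts, then heavily blurred.

Blocky 8×8 compression artifacts appear around shape edges and the flat background shows ringing — characteristic JPEG degradation. Shape edges and outlines are uniformly softened across the whole image.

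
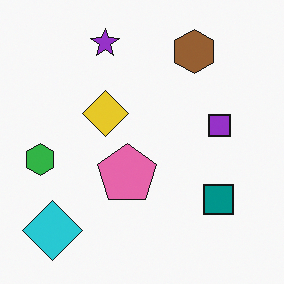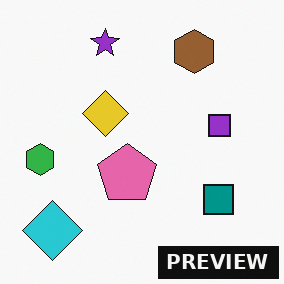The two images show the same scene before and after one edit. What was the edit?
The second image is the first watermarked with the text "PREVIEW" in the lower-right corner.

A dark label reading "PREVIEW" appears in the lower-right corner.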